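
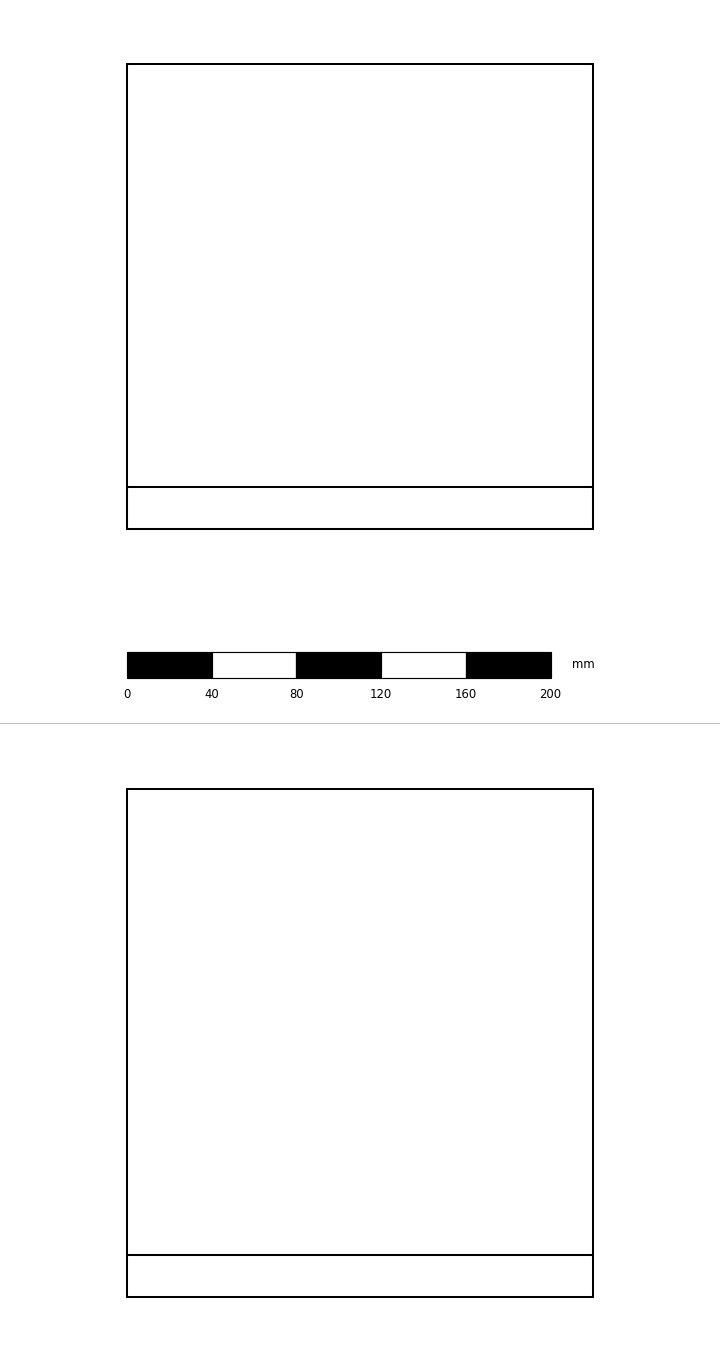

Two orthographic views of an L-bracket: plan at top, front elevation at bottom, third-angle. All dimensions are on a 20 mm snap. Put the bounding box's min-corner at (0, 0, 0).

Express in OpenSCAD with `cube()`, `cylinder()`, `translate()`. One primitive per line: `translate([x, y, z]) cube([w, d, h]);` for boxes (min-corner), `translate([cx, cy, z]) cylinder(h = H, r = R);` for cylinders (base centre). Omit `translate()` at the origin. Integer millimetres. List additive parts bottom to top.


cube([220, 220, 20]);
translate([0, 0, 20]) cube([220, 20, 220]);


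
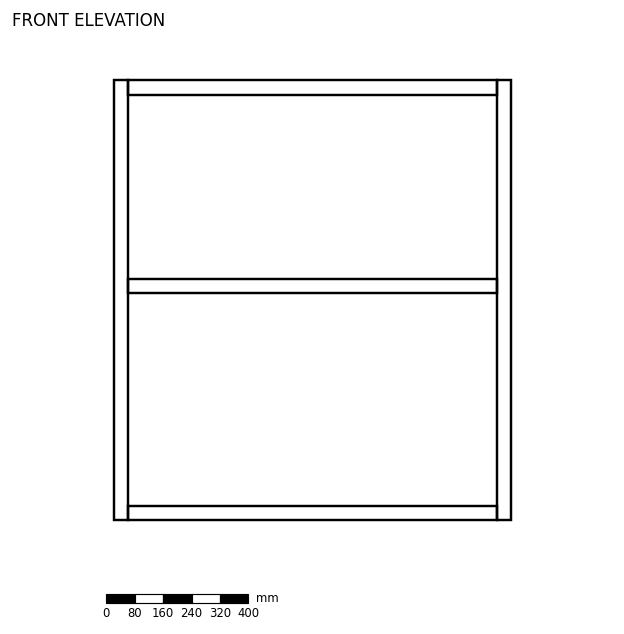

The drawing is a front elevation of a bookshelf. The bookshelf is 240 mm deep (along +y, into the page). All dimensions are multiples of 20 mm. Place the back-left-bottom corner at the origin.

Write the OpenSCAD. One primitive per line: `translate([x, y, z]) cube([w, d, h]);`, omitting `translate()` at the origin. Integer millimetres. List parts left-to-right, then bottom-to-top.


cube([40, 240, 1240]);
translate([40, 0, 0]) cube([1040, 240, 40]);
translate([40, 0, 640]) cube([1040, 240, 40]);
translate([40, 0, 1200]) cube([1040, 240, 40]);
translate([1080, 0, 0]) cube([40, 240, 1240]);


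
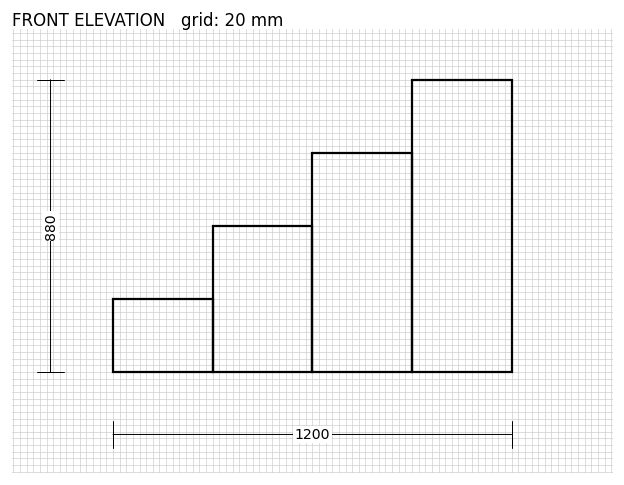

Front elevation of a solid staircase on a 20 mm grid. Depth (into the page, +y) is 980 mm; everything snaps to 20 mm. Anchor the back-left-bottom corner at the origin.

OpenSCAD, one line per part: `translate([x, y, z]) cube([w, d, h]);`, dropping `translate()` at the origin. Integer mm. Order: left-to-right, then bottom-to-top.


cube([300, 980, 220]);
translate([300, 0, 0]) cube([300, 980, 440]);
translate([600, 0, 0]) cube([300, 980, 660]);
translate([900, 0, 0]) cube([300, 980, 880]);


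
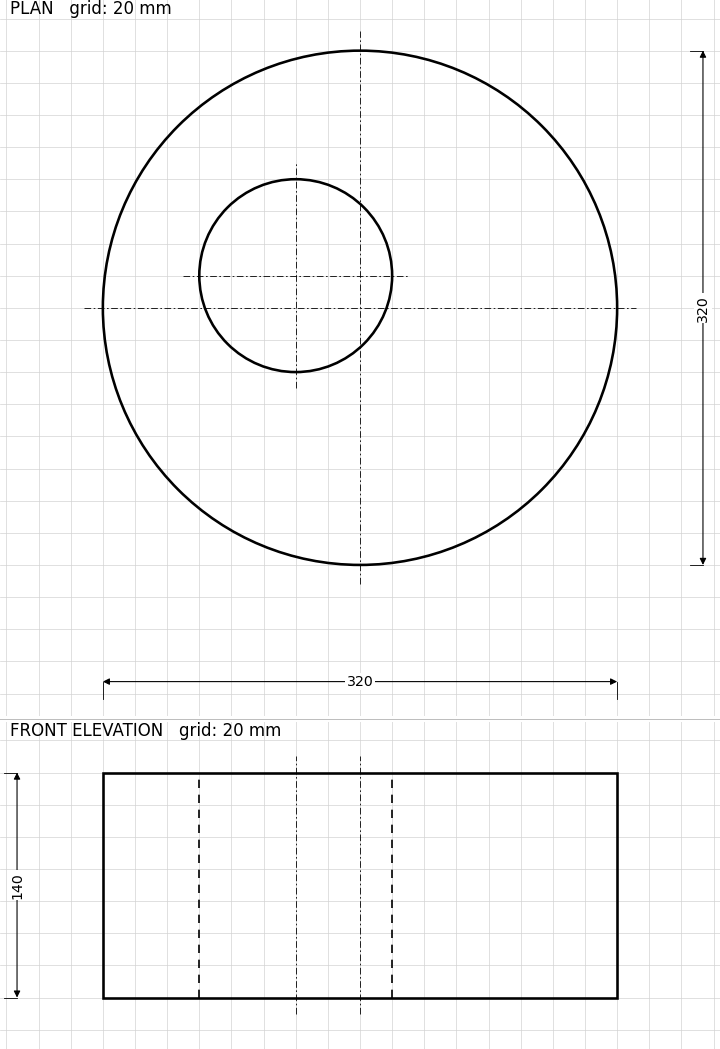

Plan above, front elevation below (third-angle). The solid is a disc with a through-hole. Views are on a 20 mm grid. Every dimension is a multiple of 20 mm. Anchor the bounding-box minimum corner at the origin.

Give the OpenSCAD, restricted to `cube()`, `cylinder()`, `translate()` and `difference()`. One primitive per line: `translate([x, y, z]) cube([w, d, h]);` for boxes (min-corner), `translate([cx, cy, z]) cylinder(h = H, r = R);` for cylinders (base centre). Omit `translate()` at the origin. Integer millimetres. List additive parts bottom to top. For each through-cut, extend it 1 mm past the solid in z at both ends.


difference() {
  translate([160, 160, 0]) cylinder(h = 140, r = 160);
  translate([120, 180, -1]) cylinder(h = 142, r = 60);
}


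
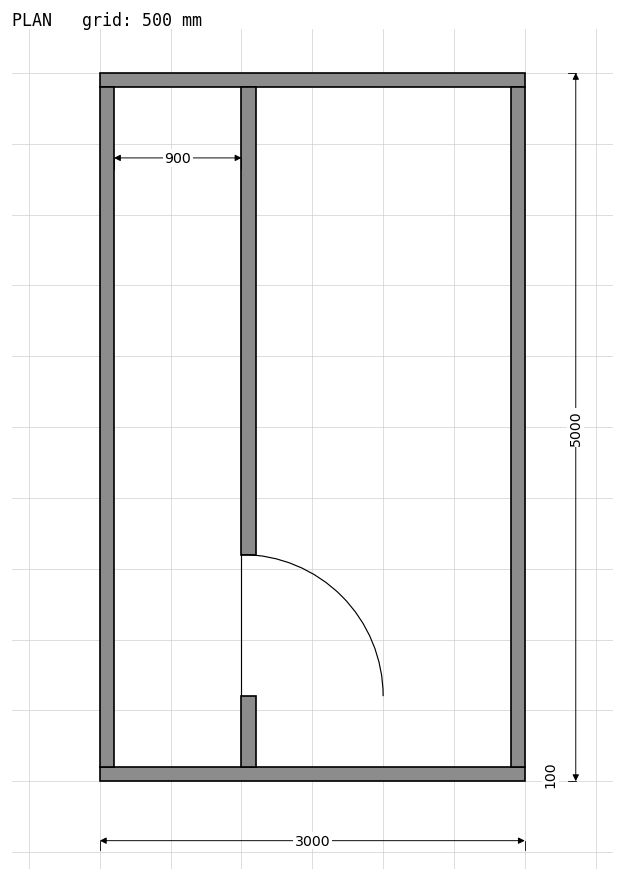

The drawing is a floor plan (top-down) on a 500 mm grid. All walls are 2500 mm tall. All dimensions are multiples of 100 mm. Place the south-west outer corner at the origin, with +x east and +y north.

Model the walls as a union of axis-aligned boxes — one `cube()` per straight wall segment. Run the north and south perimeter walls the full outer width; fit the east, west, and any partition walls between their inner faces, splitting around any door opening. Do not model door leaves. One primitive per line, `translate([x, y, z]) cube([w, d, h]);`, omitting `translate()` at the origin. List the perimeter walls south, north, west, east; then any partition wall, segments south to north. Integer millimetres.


cube([3000, 100, 2500]);
translate([0, 4900, 0]) cube([3000, 100, 2500]);
translate([0, 100, 0]) cube([100, 4800, 2500]);
translate([2900, 100, 0]) cube([100, 4800, 2500]);
translate([1000, 100, 0]) cube([100, 500, 2500]);
translate([1000, 1600, 0]) cube([100, 3300, 2500]);


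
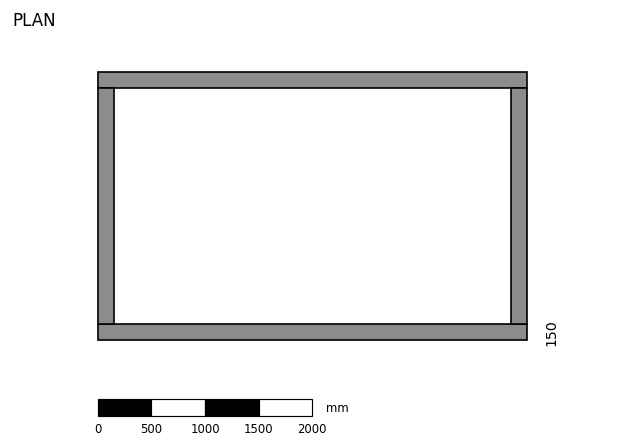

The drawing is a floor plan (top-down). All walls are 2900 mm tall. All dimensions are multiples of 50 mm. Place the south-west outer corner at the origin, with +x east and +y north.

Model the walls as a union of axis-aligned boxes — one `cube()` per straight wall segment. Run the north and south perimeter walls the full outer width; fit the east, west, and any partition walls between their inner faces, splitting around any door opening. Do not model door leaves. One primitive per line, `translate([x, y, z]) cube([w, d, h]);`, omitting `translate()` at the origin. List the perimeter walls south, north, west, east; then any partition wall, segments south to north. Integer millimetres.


cube([4000, 150, 2900]);
translate([0, 2350, 0]) cube([4000, 150, 2900]);
translate([0, 150, 0]) cube([150, 2200, 2900]);
translate([3850, 150, 0]) cube([150, 2200, 2900]);


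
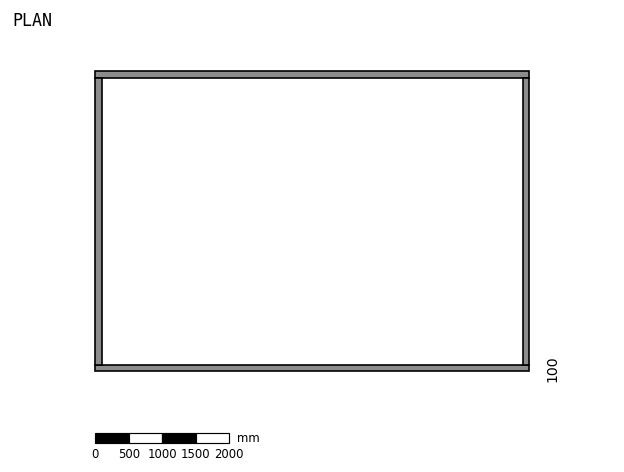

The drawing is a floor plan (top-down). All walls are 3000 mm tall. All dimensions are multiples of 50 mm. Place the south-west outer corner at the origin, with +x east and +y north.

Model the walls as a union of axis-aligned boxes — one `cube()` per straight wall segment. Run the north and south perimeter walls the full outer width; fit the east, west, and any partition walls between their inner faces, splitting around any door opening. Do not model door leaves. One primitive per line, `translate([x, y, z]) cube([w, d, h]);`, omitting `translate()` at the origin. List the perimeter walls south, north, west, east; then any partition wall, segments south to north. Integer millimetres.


cube([6500, 100, 3000]);
translate([0, 4400, 0]) cube([6500, 100, 3000]);
translate([0, 100, 0]) cube([100, 4300, 3000]);
translate([6400, 100, 0]) cube([100, 4300, 3000]);


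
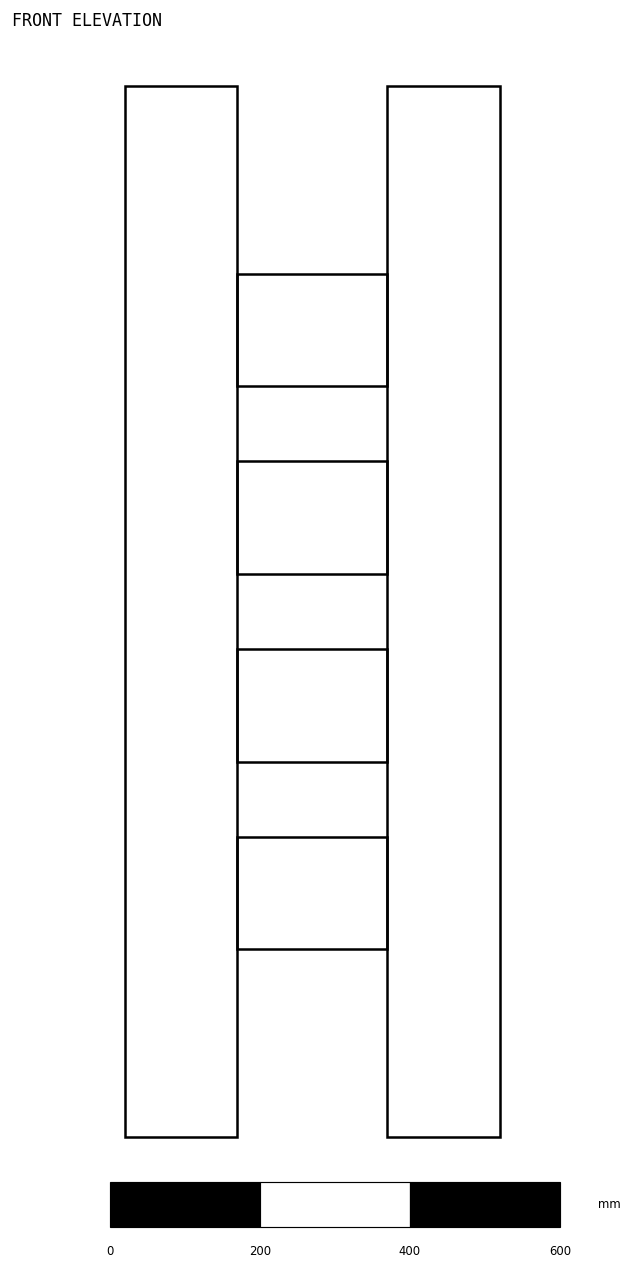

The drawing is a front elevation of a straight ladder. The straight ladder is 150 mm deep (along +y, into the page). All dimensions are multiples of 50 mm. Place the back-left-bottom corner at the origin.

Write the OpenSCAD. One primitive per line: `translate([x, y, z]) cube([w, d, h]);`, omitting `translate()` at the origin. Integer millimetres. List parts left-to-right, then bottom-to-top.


cube([150, 150, 1400]);
translate([150, 0, 250]) cube([200, 150, 150]);
translate([150, 0, 500]) cube([200, 150, 150]);
translate([150, 0, 750]) cube([200, 150, 150]);
translate([150, 0, 1000]) cube([200, 150, 150]);
translate([350, 0, 0]) cube([150, 150, 1400]);


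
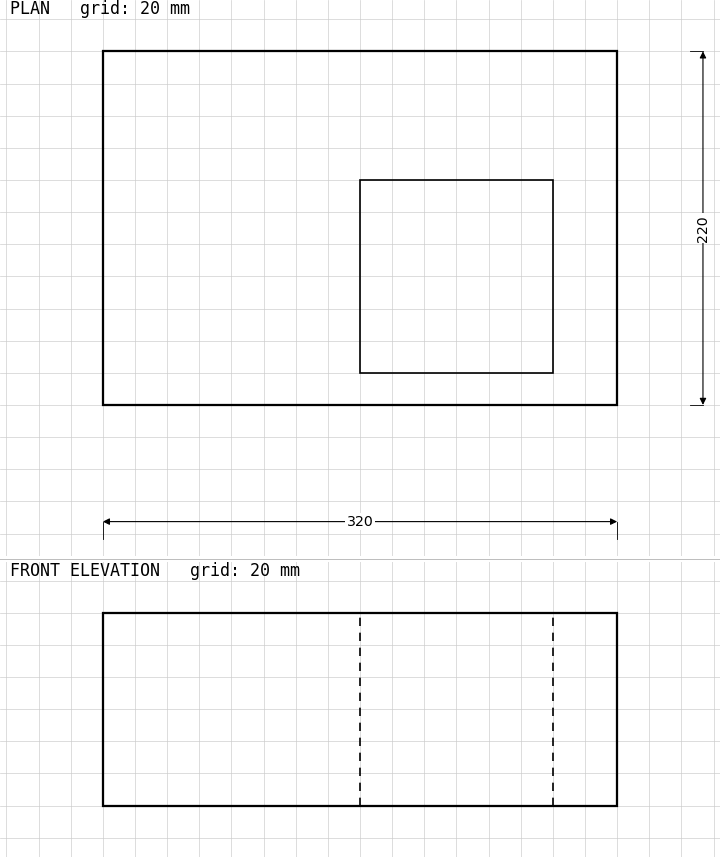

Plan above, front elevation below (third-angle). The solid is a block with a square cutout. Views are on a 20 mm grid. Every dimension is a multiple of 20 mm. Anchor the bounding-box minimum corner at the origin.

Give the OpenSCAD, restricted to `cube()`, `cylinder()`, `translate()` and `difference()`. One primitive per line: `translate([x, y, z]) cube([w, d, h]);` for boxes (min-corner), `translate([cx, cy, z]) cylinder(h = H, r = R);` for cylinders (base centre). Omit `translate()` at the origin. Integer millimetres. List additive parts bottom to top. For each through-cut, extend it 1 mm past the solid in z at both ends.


difference() {
  cube([320, 220, 120]);
  translate([160, 20, -1]) cube([120, 120, 122]);
}


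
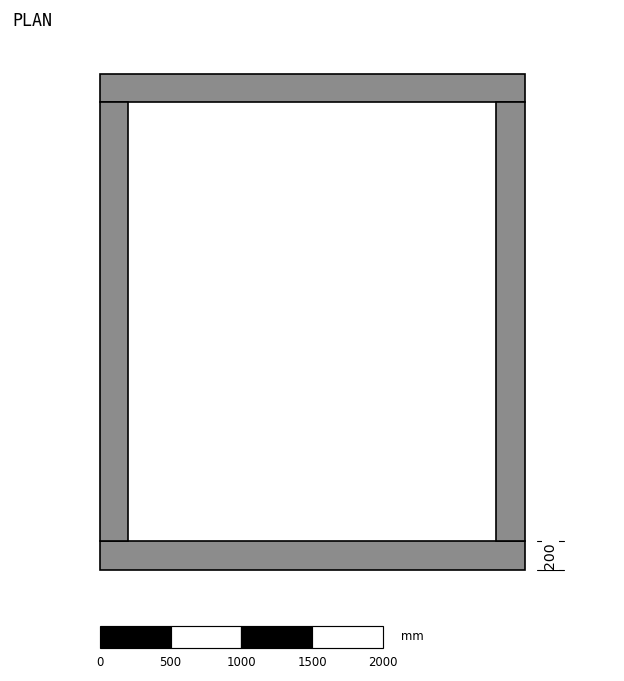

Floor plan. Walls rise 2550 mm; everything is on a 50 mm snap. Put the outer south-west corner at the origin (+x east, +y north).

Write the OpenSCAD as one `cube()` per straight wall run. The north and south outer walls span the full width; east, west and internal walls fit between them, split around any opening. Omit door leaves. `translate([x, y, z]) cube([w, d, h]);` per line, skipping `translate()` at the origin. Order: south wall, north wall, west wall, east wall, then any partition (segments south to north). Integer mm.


cube([3000, 200, 2550]);
translate([0, 3300, 0]) cube([3000, 200, 2550]);
translate([0, 200, 0]) cube([200, 3100, 2550]);
translate([2800, 200, 0]) cube([200, 3100, 2550]);


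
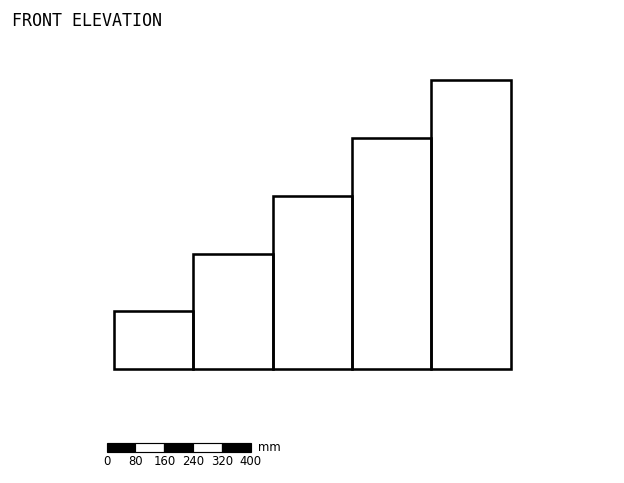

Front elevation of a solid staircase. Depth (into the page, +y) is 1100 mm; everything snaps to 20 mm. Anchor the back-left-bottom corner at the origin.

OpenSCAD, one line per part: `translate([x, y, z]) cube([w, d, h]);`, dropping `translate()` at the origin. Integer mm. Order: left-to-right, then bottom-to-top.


cube([220, 1100, 160]);
translate([220, 0, 0]) cube([220, 1100, 320]);
translate([440, 0, 0]) cube([220, 1100, 480]);
translate([660, 0, 0]) cube([220, 1100, 640]);
translate([880, 0, 0]) cube([220, 1100, 800]);


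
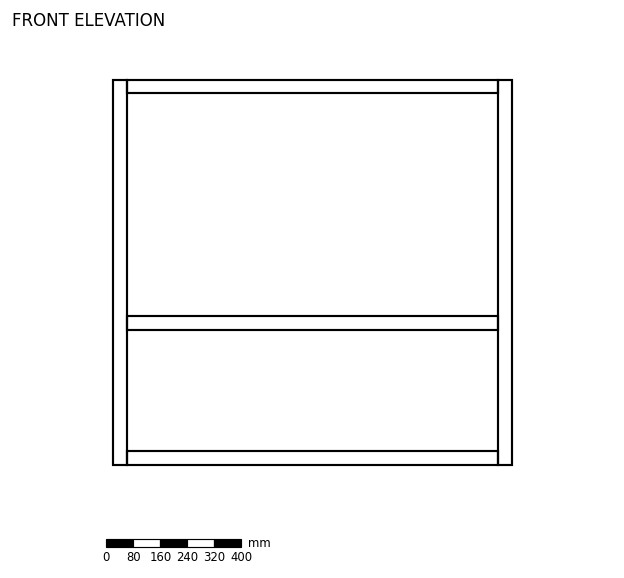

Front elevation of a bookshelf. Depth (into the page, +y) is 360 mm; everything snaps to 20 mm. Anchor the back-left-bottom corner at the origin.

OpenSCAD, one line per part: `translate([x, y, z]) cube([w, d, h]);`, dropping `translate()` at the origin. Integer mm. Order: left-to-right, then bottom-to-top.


cube([40, 360, 1140]);
translate([40, 0, 0]) cube([1100, 360, 40]);
translate([40, 0, 400]) cube([1100, 360, 40]);
translate([40, 0, 1100]) cube([1100, 360, 40]);
translate([1140, 0, 0]) cube([40, 360, 1140]);


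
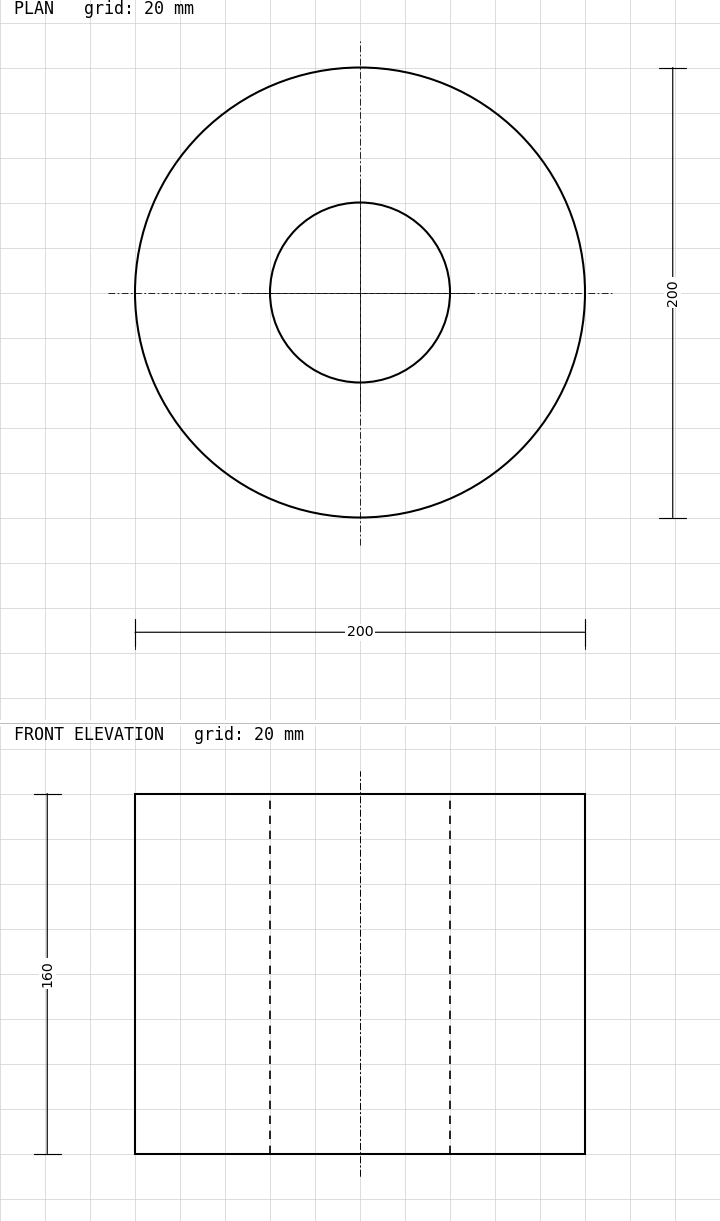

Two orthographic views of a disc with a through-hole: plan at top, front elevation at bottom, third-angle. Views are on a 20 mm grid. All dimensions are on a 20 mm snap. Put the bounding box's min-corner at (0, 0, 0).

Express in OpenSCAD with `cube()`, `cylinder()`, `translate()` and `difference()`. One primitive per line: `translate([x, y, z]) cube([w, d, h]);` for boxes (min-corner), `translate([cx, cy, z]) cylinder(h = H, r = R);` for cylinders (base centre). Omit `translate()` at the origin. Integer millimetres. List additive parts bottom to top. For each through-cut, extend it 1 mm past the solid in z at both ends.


difference() {
  translate([100, 100, 0]) cylinder(h = 160, r = 100);
  translate([100, 100, -1]) cylinder(h = 162, r = 40);
}


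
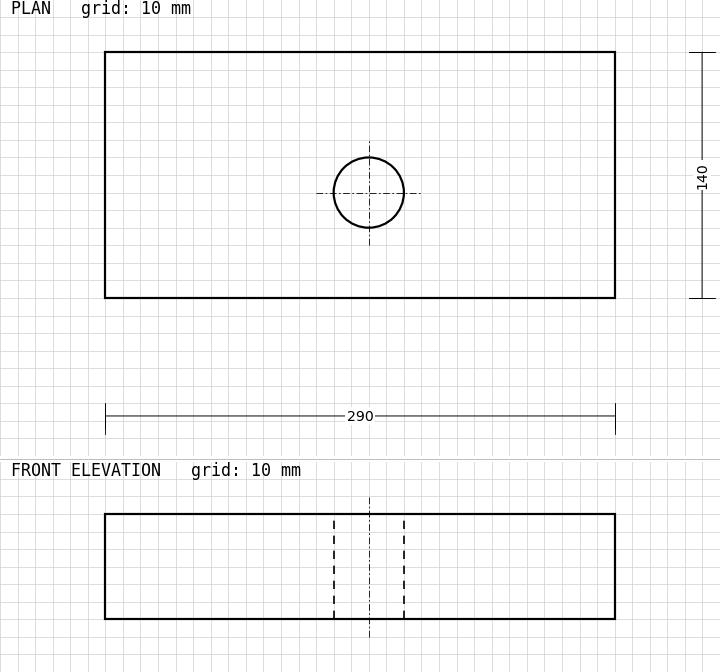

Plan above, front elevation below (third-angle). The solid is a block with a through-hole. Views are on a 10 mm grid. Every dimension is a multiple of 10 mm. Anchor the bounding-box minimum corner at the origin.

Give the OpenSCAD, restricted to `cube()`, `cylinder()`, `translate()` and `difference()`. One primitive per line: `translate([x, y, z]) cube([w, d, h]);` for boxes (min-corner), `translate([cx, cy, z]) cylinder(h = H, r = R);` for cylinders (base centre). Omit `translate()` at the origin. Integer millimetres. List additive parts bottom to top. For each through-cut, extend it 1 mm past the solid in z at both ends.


difference() {
  cube([290, 140, 60]);
  translate([150, 60, -1]) cylinder(h = 62, r = 20);
}


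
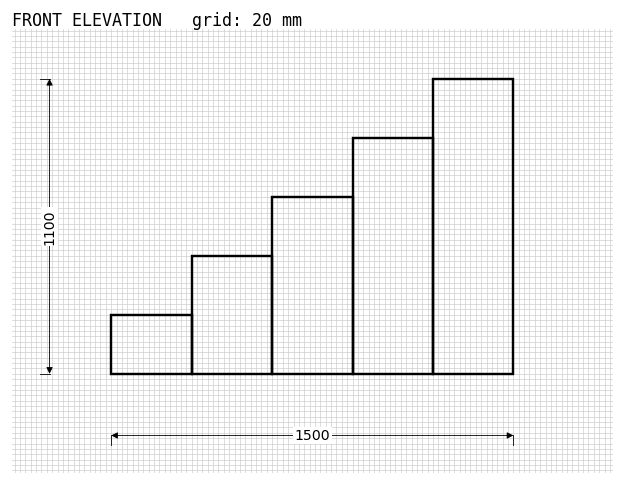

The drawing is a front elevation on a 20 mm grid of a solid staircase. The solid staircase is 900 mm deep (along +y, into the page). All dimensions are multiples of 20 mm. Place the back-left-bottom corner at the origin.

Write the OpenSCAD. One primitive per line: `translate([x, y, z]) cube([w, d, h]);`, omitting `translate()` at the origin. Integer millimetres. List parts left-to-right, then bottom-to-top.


cube([300, 900, 220]);
translate([300, 0, 0]) cube([300, 900, 440]);
translate([600, 0, 0]) cube([300, 900, 660]);
translate([900, 0, 0]) cube([300, 900, 880]);
translate([1200, 0, 0]) cube([300, 900, 1100]);


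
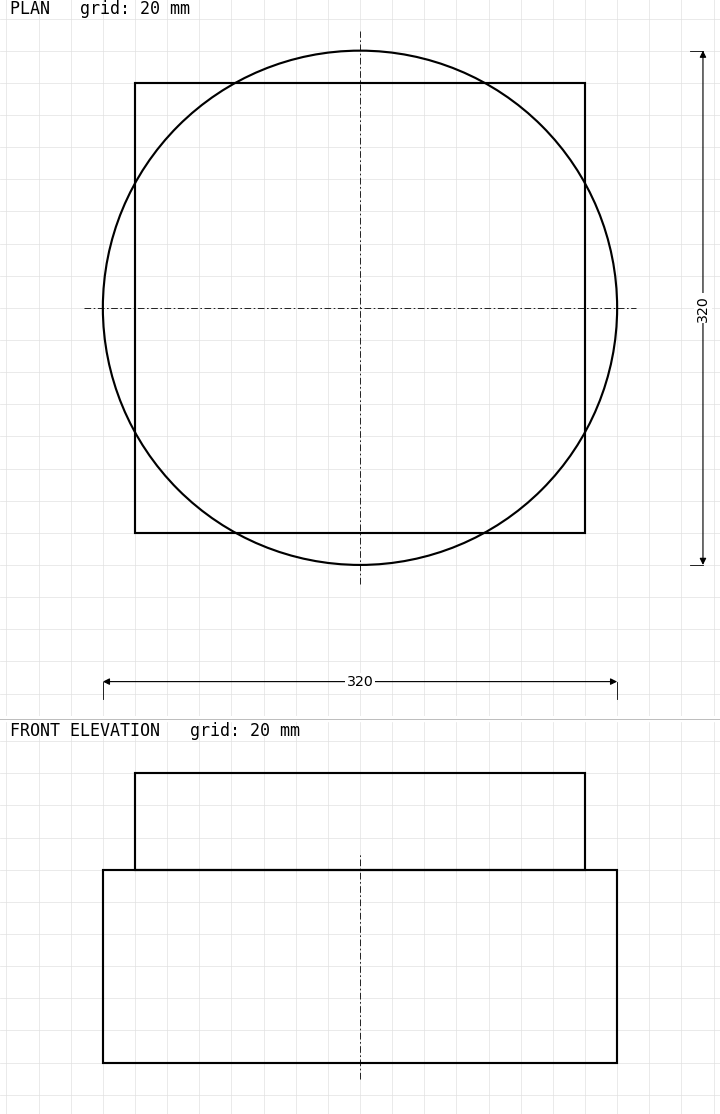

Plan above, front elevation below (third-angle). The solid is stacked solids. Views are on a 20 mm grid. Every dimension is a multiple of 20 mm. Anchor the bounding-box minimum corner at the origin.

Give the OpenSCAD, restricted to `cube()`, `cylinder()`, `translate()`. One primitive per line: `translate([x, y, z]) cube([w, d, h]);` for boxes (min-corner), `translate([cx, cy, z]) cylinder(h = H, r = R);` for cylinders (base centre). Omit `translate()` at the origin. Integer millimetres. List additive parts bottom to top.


translate([160, 160, 0]) cylinder(h = 120, r = 160);
translate([20, 20, 120]) cube([280, 280, 60]);


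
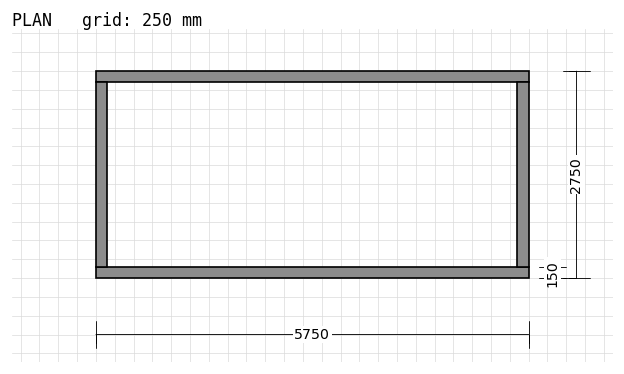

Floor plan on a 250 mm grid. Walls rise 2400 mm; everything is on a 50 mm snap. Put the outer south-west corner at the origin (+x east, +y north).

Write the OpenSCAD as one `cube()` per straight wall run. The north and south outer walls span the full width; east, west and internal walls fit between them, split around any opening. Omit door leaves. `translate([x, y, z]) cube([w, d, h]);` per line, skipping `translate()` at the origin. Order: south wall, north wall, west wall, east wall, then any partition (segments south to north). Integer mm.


cube([5750, 150, 2400]);
translate([0, 2600, 0]) cube([5750, 150, 2400]);
translate([0, 150, 0]) cube([150, 2450, 2400]);
translate([5600, 150, 0]) cube([150, 2450, 2400]);


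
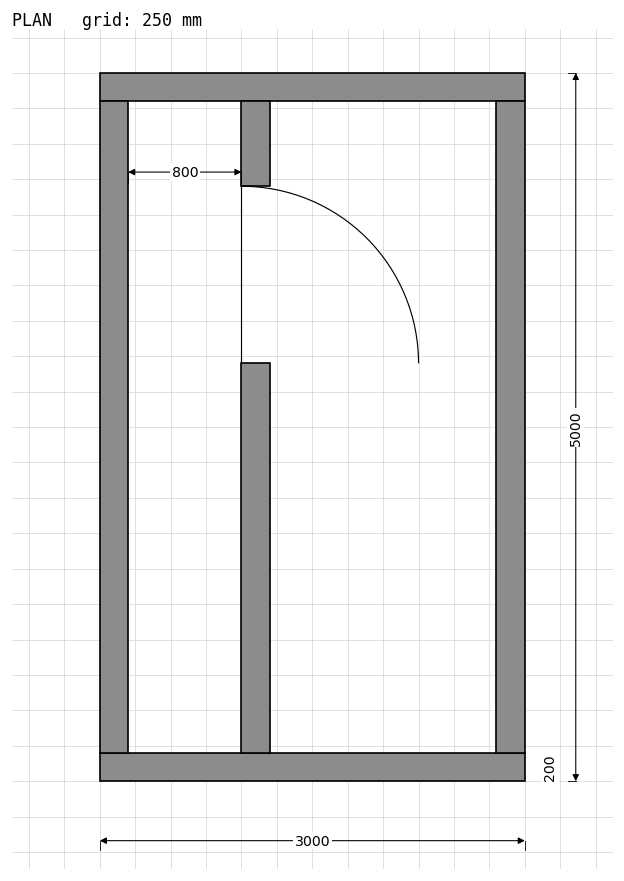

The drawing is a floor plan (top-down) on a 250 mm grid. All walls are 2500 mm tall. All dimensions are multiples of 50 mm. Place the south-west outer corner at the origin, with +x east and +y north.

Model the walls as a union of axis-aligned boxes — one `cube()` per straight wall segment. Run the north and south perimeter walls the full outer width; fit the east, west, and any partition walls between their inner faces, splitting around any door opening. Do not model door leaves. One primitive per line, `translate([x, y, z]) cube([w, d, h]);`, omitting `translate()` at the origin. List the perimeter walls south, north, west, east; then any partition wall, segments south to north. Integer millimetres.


cube([3000, 200, 2500]);
translate([0, 4800, 0]) cube([3000, 200, 2500]);
translate([0, 200, 0]) cube([200, 4600, 2500]);
translate([2800, 200, 0]) cube([200, 4600, 2500]);
translate([1000, 200, 0]) cube([200, 2750, 2500]);
translate([1000, 4200, 0]) cube([200, 600, 2500]);


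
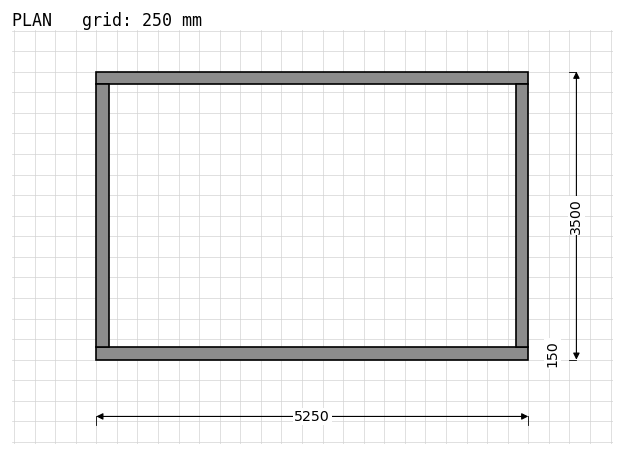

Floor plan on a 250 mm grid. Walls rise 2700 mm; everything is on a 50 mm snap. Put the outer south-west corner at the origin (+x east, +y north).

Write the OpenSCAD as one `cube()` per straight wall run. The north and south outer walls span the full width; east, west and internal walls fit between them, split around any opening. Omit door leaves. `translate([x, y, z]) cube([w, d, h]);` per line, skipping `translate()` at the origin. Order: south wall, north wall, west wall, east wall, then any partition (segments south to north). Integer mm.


cube([5250, 150, 2700]);
translate([0, 3350, 0]) cube([5250, 150, 2700]);
translate([0, 150, 0]) cube([150, 3200, 2700]);
translate([5100, 150, 0]) cube([150, 3200, 2700]);


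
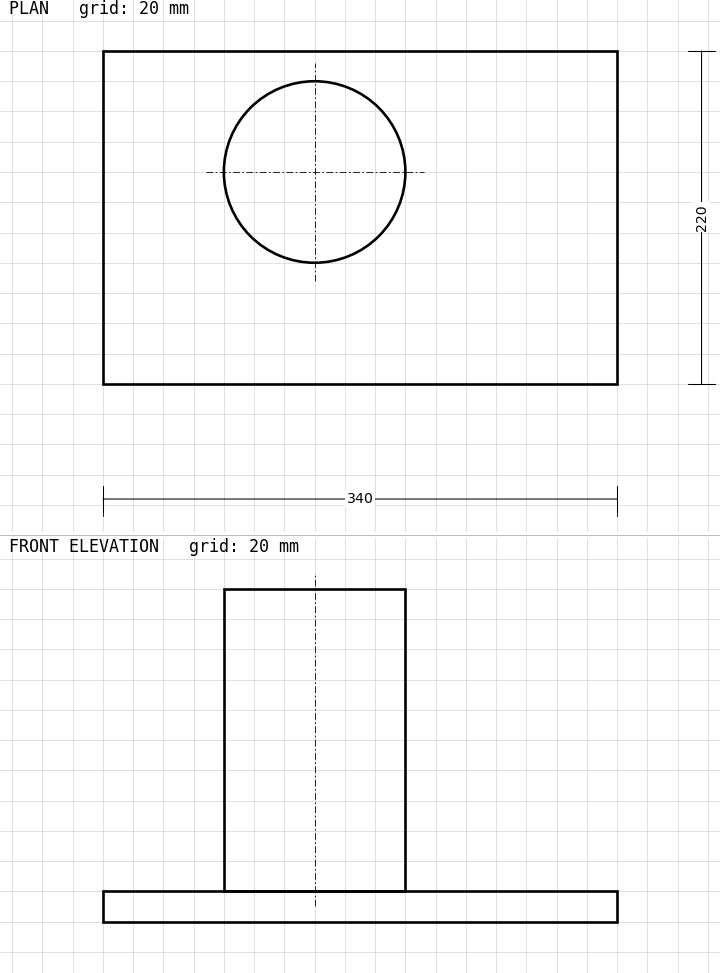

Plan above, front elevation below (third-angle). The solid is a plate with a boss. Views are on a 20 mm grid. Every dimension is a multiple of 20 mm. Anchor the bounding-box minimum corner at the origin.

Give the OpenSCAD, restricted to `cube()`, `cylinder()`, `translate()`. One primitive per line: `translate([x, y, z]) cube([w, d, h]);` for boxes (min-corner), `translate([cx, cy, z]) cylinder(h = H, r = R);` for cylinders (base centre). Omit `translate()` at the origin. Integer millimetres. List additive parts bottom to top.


cube([340, 220, 20]);
translate([140, 140, 20]) cylinder(h = 200, r = 60);


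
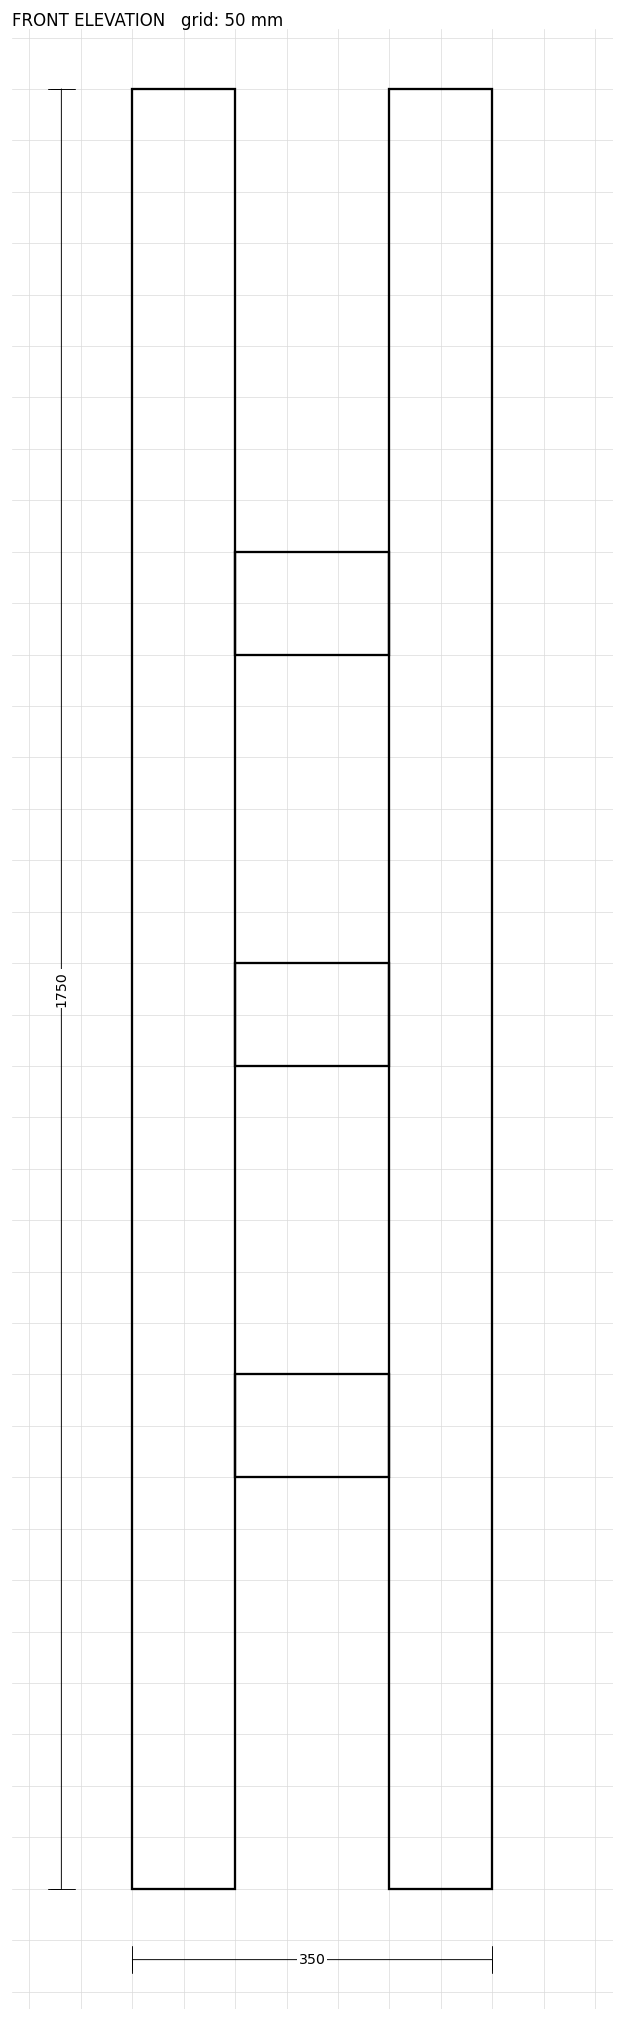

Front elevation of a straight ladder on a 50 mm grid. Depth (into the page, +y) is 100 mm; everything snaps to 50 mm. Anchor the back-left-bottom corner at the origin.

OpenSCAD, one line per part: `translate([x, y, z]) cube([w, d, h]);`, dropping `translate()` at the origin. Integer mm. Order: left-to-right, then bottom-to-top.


cube([100, 100, 1750]);
translate([100, 0, 400]) cube([150, 100, 100]);
translate([100, 0, 800]) cube([150, 100, 100]);
translate([100, 0, 1200]) cube([150, 100, 100]);
translate([250, 0, 0]) cube([100, 100, 1750]);


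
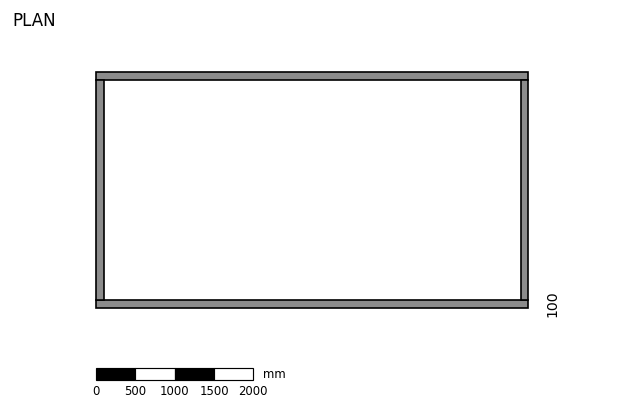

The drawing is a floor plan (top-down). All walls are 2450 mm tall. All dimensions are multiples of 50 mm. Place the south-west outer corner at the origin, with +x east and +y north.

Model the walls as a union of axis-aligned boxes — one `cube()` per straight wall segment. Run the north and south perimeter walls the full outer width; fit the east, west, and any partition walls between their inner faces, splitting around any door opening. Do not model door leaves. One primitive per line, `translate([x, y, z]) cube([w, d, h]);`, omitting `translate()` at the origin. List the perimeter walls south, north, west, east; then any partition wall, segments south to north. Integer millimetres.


cube([5500, 100, 2450]);
translate([0, 2900, 0]) cube([5500, 100, 2450]);
translate([0, 100, 0]) cube([100, 2800, 2450]);
translate([5400, 100, 0]) cube([100, 2800, 2450]);


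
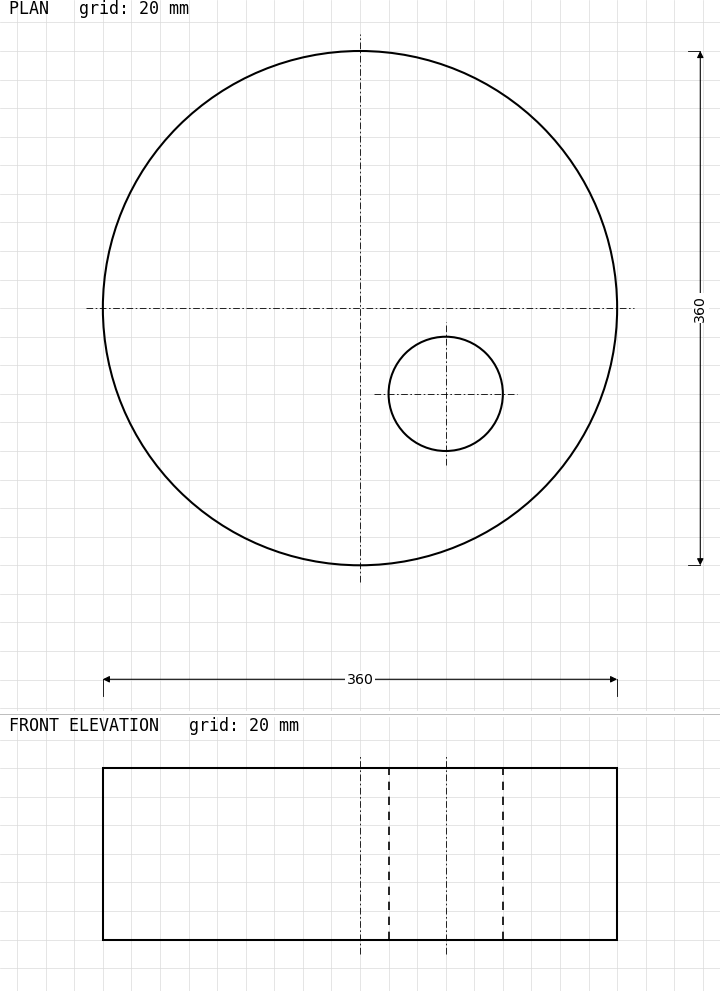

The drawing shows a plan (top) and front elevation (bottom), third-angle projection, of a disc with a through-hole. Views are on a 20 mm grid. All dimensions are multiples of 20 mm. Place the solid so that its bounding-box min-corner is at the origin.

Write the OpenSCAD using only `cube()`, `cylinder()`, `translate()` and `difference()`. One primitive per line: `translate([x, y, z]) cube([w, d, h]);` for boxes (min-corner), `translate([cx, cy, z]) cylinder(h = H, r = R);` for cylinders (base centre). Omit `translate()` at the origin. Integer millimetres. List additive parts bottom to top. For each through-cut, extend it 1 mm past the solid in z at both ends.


difference() {
  translate([180, 180, 0]) cylinder(h = 120, r = 180);
  translate([240, 120, -1]) cylinder(h = 122, r = 40);
}


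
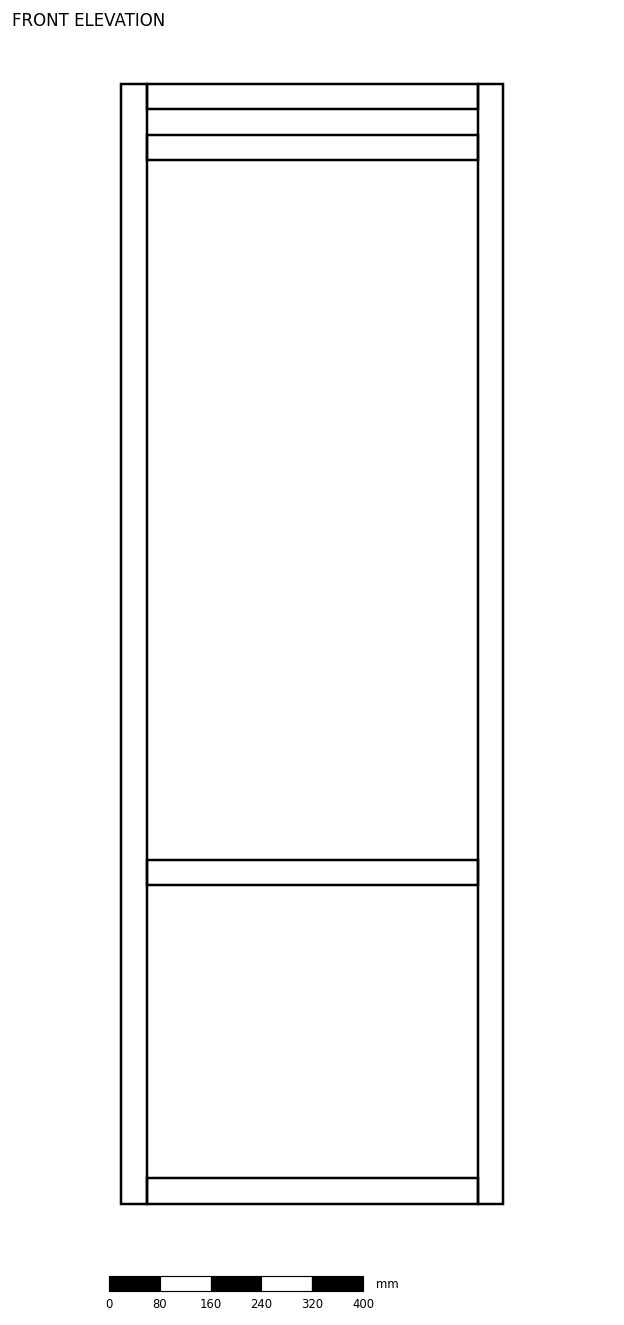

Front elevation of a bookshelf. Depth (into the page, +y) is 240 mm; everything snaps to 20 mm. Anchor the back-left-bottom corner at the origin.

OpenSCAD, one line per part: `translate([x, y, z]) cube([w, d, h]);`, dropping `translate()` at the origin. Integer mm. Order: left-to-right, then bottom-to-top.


cube([40, 240, 1760]);
translate([40, 0, 0]) cube([520, 240, 40]);
translate([40, 0, 500]) cube([520, 240, 40]);
translate([40, 0, 1640]) cube([520, 240, 40]);
translate([40, 0, 1720]) cube([520, 240, 40]);
translate([560, 0, 0]) cube([40, 240, 1760]);


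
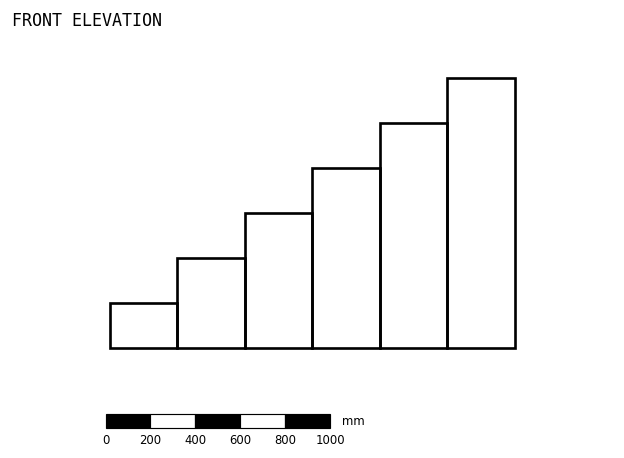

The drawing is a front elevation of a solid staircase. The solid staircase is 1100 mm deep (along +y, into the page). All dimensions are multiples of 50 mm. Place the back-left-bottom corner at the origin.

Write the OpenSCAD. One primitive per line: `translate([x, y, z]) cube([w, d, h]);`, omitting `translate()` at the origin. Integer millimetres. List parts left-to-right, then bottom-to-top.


cube([300, 1100, 200]);
translate([300, 0, 0]) cube([300, 1100, 400]);
translate([600, 0, 0]) cube([300, 1100, 600]);
translate([900, 0, 0]) cube([300, 1100, 800]);
translate([1200, 0, 0]) cube([300, 1100, 1000]);
translate([1500, 0, 0]) cube([300, 1100, 1200]);


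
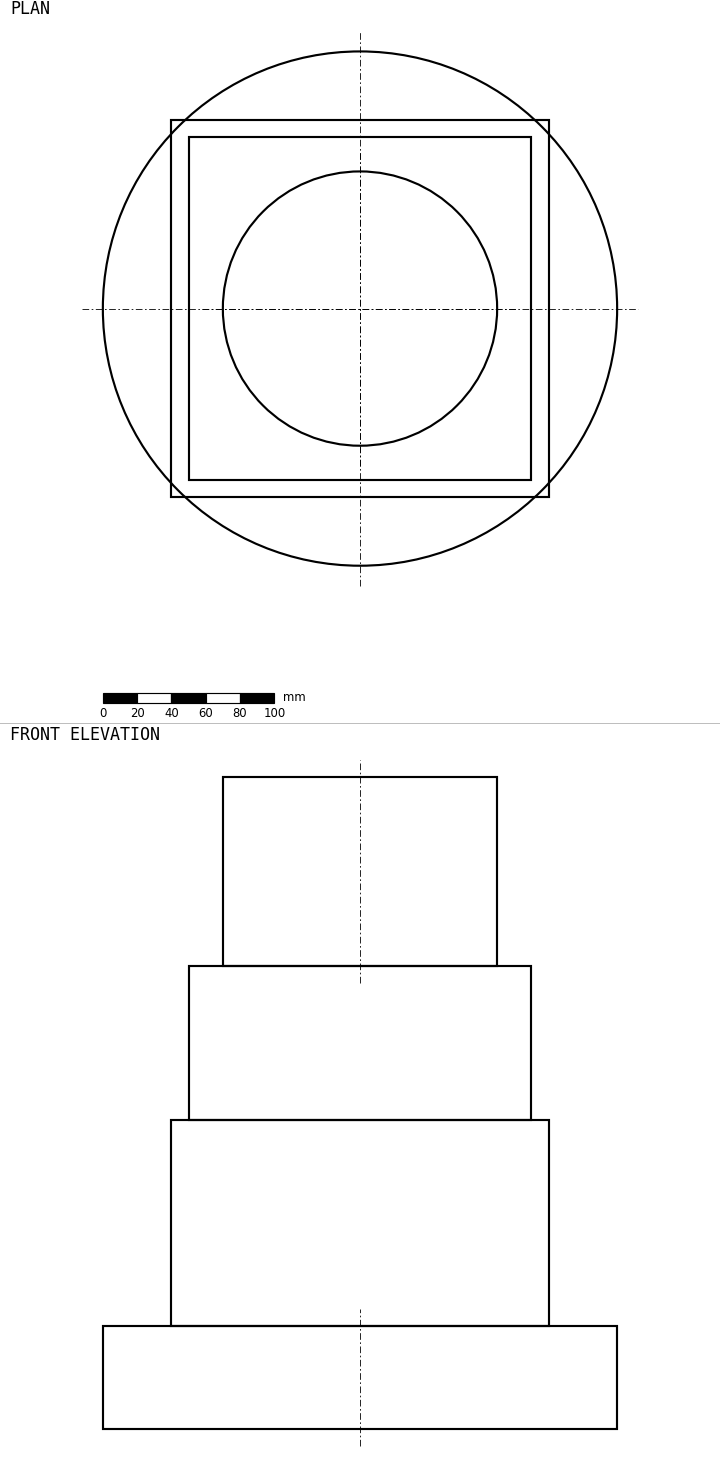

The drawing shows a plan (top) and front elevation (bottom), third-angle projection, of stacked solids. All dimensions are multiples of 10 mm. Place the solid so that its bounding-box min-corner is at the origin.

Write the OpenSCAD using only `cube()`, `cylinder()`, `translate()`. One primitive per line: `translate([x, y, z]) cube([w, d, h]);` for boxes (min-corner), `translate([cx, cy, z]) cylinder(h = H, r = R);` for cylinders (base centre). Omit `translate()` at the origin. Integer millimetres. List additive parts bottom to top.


translate([150, 150, 0]) cylinder(h = 60, r = 150);
translate([40, 40, 60]) cube([220, 220, 120]);
translate([50, 50, 180]) cube([200, 200, 90]);
translate([150, 150, 270]) cylinder(h = 110, r = 80);


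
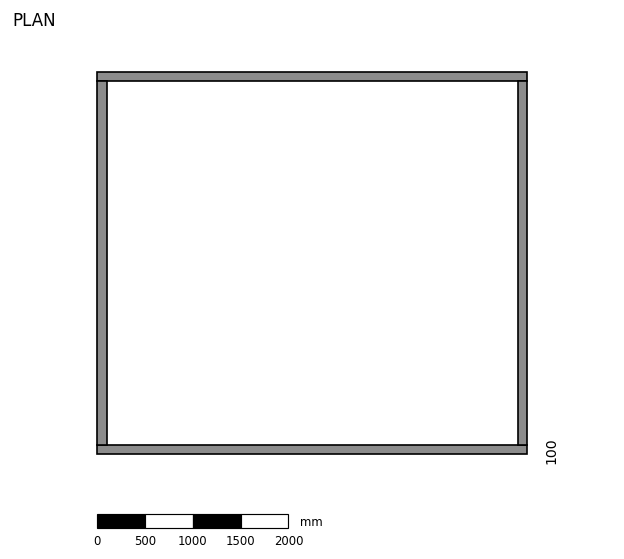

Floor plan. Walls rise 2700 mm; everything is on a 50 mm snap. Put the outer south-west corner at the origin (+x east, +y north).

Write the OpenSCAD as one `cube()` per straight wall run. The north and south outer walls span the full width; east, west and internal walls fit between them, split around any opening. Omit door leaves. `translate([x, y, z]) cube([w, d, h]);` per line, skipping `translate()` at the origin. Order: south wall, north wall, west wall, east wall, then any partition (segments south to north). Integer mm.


cube([4500, 100, 2700]);
translate([0, 3900, 0]) cube([4500, 100, 2700]);
translate([0, 100, 0]) cube([100, 3800, 2700]);
translate([4400, 100, 0]) cube([100, 3800, 2700]);


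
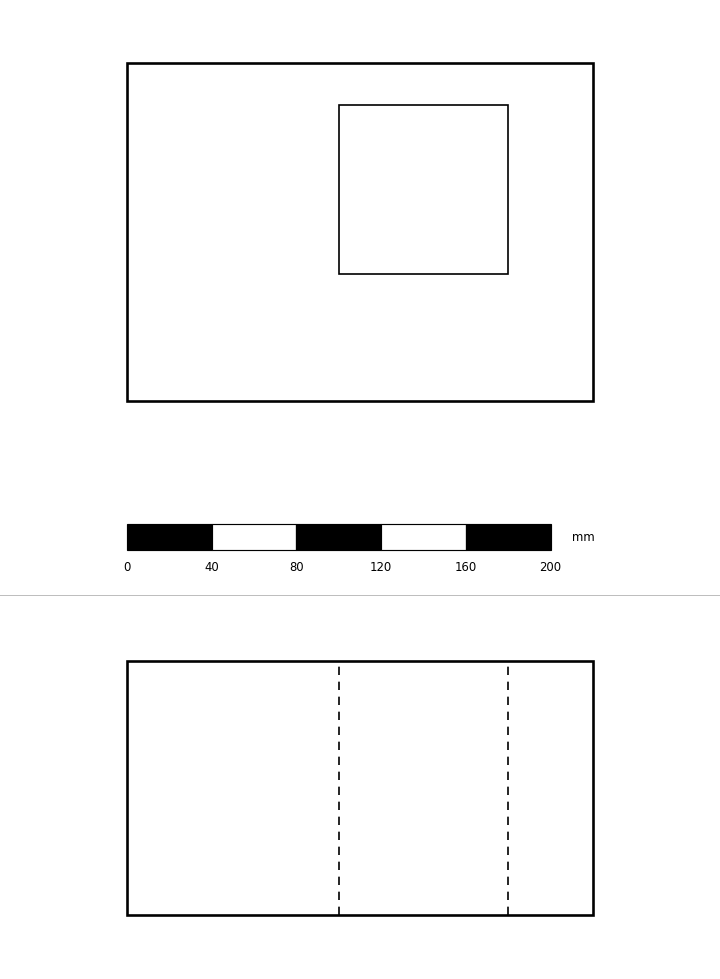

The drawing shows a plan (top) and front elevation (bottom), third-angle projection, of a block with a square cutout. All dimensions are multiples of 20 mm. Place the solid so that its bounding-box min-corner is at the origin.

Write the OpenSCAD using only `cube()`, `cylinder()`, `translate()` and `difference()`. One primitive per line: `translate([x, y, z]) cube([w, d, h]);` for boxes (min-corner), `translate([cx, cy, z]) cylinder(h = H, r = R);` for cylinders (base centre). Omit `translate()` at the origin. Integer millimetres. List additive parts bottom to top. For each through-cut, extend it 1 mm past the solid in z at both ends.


difference() {
  cube([220, 160, 120]);
  translate([100, 60, -1]) cube([80, 80, 122]);
}


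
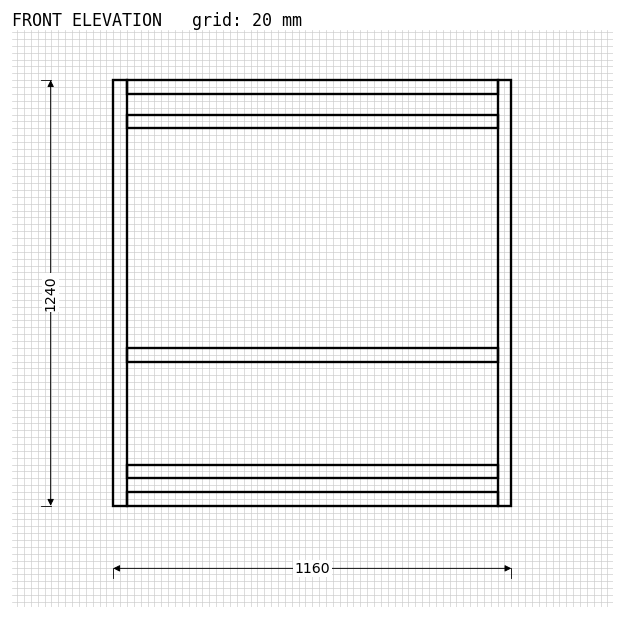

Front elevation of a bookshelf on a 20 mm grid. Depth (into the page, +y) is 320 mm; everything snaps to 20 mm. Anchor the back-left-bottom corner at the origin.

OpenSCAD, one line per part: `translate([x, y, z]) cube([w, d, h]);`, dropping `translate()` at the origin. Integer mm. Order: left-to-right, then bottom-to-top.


cube([40, 320, 1240]);
translate([40, 0, 0]) cube([1080, 320, 40]);
translate([40, 0, 80]) cube([1080, 320, 40]);
translate([40, 0, 420]) cube([1080, 320, 40]);
translate([40, 0, 1100]) cube([1080, 320, 40]);
translate([40, 0, 1200]) cube([1080, 320, 40]);
translate([1120, 0, 0]) cube([40, 320, 1240]);


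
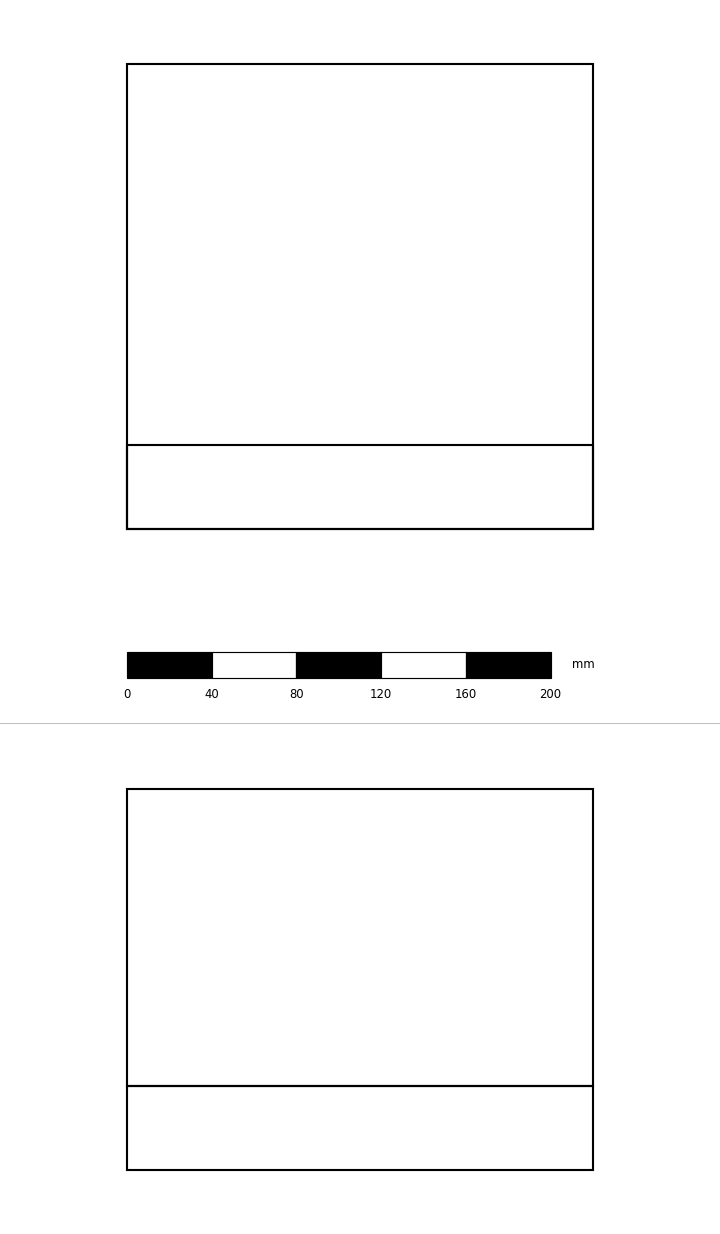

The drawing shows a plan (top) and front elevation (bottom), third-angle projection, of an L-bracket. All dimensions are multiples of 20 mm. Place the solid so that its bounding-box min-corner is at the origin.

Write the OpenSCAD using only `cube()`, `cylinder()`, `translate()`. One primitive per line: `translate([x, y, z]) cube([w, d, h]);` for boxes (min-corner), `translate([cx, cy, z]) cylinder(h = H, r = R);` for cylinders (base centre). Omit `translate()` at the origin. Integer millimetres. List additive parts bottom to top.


cube([220, 220, 40]);
translate([0, 0, 40]) cube([220, 40, 140]);


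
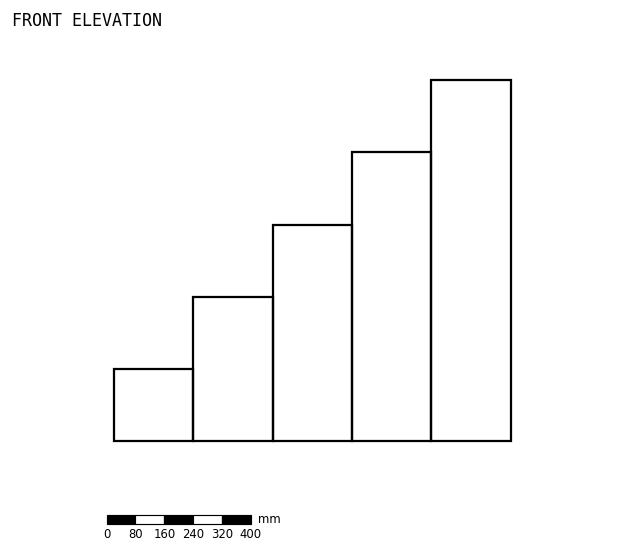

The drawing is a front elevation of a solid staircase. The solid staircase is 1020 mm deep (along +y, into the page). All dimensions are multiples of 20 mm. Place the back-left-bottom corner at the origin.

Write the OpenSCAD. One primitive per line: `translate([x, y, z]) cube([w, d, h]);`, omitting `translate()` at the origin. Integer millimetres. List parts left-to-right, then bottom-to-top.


cube([220, 1020, 200]);
translate([220, 0, 0]) cube([220, 1020, 400]);
translate([440, 0, 0]) cube([220, 1020, 600]);
translate([660, 0, 0]) cube([220, 1020, 800]);
translate([880, 0, 0]) cube([220, 1020, 1000]);


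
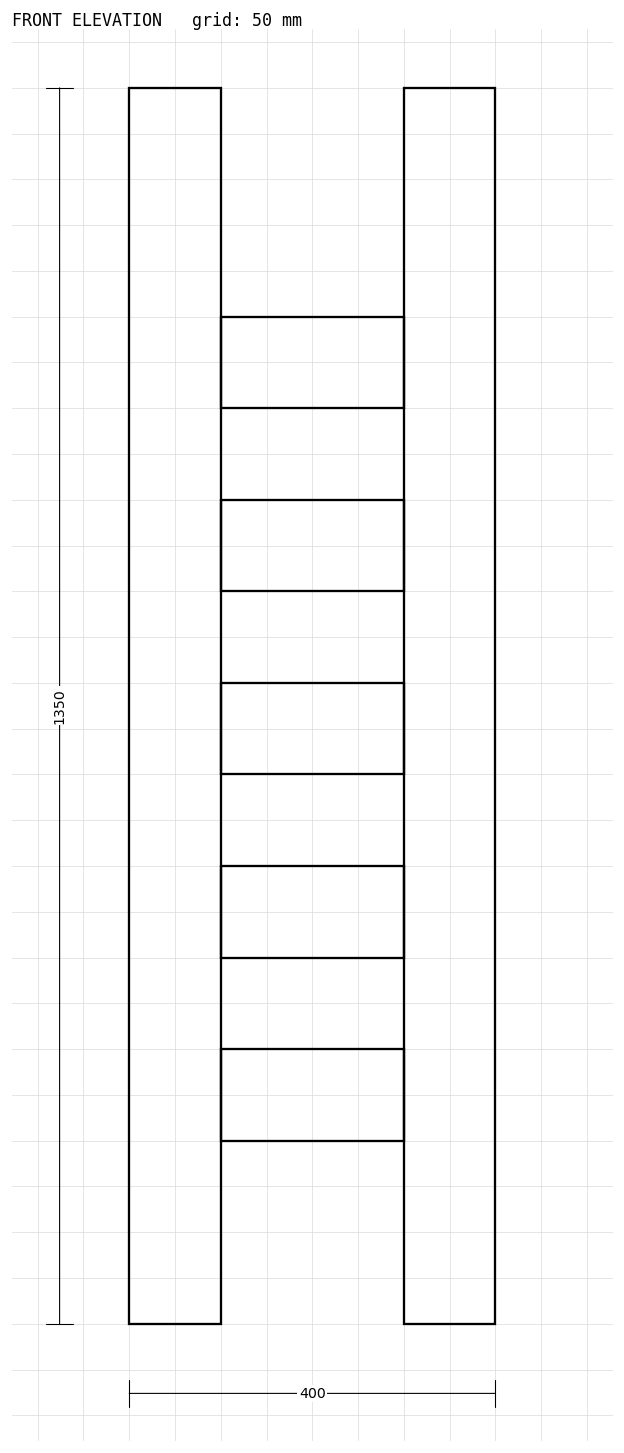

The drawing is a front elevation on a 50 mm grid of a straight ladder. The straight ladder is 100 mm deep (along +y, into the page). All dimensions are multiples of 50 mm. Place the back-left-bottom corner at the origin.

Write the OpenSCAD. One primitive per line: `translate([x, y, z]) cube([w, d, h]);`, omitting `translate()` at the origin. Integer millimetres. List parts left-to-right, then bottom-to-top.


cube([100, 100, 1350]);
translate([100, 0, 200]) cube([200, 100, 100]);
translate([100, 0, 400]) cube([200, 100, 100]);
translate([100, 0, 600]) cube([200, 100, 100]);
translate([100, 0, 800]) cube([200, 100, 100]);
translate([100, 0, 1000]) cube([200, 100, 100]);
translate([300, 0, 0]) cube([100, 100, 1350]);


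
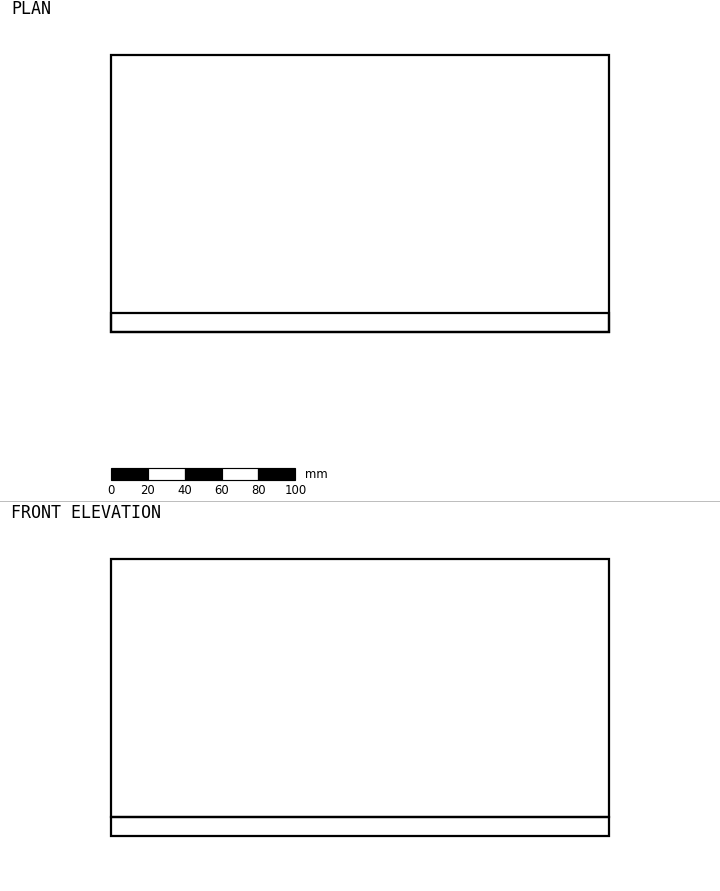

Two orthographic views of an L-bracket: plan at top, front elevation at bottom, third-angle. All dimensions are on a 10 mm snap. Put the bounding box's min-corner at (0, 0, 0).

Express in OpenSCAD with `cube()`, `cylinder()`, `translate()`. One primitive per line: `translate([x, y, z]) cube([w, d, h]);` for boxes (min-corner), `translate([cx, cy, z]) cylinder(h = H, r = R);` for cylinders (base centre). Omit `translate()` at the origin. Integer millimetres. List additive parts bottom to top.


cube([270, 150, 10]);
translate([0, 0, 10]) cube([270, 10, 140]);


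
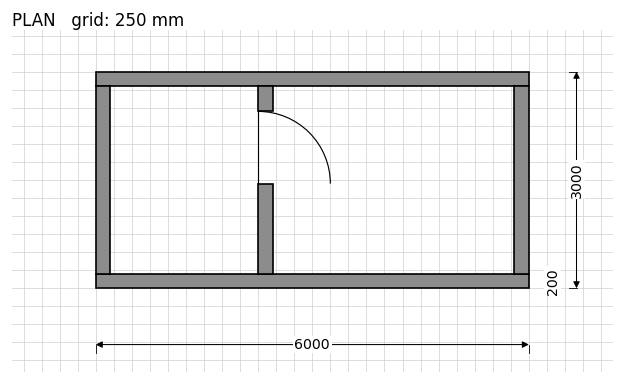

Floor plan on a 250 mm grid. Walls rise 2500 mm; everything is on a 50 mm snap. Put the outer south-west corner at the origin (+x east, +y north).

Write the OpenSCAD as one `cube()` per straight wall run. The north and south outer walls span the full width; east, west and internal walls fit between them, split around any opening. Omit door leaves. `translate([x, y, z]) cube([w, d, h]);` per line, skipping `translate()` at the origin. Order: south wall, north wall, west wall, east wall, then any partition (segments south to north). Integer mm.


cube([6000, 200, 2500]);
translate([0, 2800, 0]) cube([6000, 200, 2500]);
translate([0, 200, 0]) cube([200, 2600, 2500]);
translate([5800, 200, 0]) cube([200, 2600, 2500]);
translate([2250, 200, 0]) cube([200, 1250, 2500]);
translate([2250, 2450, 0]) cube([200, 350, 2500]);


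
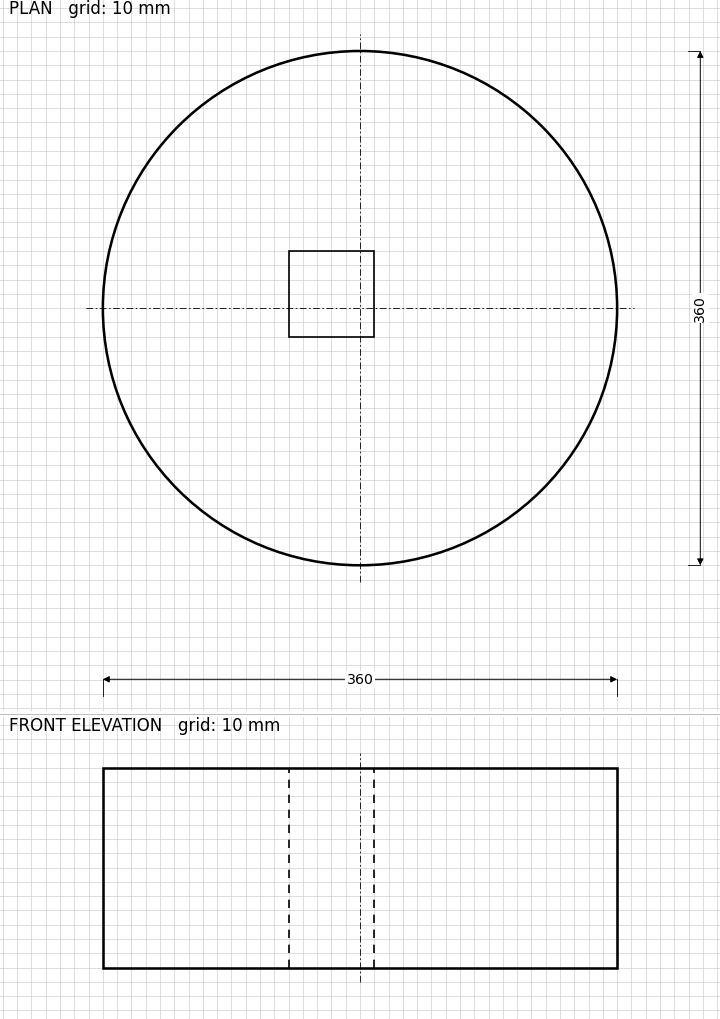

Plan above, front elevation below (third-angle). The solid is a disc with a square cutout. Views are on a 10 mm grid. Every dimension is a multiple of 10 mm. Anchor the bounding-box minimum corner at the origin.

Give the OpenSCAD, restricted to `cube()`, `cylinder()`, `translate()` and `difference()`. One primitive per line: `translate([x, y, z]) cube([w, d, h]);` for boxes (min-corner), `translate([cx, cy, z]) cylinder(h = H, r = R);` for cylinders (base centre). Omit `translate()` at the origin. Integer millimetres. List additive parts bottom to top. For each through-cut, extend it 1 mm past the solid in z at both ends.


difference() {
  translate([180, 180, 0]) cylinder(h = 140, r = 180);
  translate([130, 160, -1]) cube([60, 60, 142]);
}


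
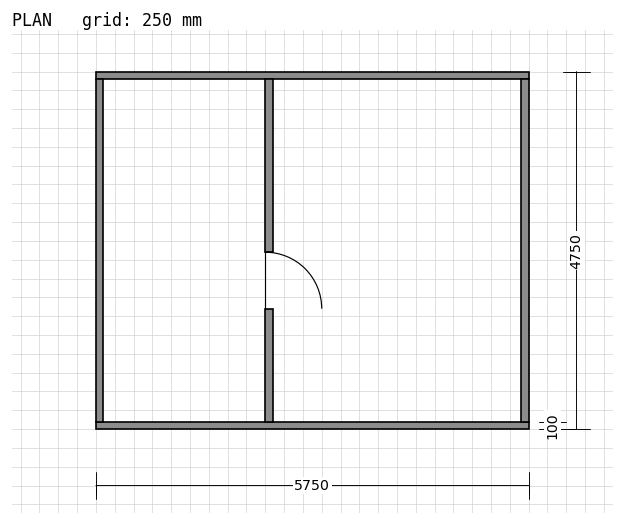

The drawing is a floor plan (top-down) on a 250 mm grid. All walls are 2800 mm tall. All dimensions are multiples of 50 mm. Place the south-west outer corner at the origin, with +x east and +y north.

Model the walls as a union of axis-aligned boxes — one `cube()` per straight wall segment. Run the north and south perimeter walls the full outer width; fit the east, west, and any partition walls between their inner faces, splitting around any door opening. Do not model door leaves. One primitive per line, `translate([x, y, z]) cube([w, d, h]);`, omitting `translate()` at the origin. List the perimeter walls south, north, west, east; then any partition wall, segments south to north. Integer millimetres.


cube([5750, 100, 2800]);
translate([0, 4650, 0]) cube([5750, 100, 2800]);
translate([0, 100, 0]) cube([100, 4550, 2800]);
translate([5650, 100, 0]) cube([100, 4550, 2800]);
translate([2250, 100, 0]) cube([100, 1500, 2800]);
translate([2250, 2350, 0]) cube([100, 2300, 2800]);


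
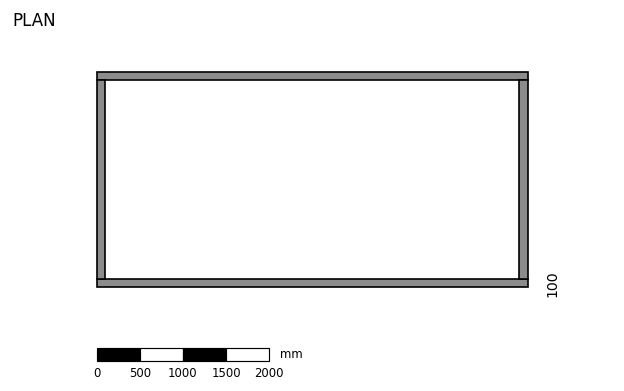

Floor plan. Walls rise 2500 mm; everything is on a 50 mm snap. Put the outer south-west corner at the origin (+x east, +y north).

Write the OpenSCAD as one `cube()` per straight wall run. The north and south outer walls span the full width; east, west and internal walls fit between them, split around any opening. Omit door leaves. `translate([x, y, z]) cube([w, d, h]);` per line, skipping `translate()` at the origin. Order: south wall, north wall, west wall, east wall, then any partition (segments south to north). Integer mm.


cube([5000, 100, 2500]);
translate([0, 2400, 0]) cube([5000, 100, 2500]);
translate([0, 100, 0]) cube([100, 2300, 2500]);
translate([4900, 100, 0]) cube([100, 2300, 2500]);


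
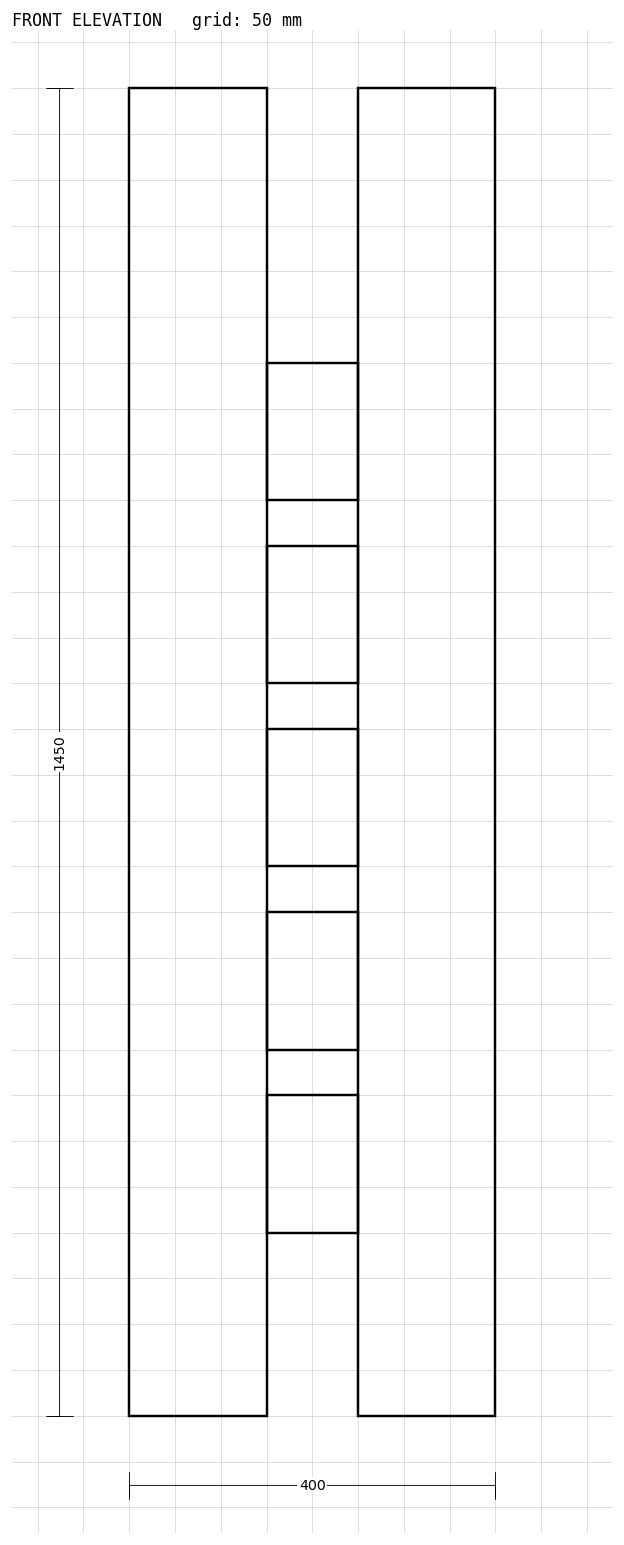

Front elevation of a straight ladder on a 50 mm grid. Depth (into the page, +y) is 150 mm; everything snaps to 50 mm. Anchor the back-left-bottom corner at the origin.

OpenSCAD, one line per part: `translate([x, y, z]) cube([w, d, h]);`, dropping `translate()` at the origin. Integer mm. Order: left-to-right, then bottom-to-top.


cube([150, 150, 1450]);
translate([150, 0, 200]) cube([100, 150, 150]);
translate([150, 0, 400]) cube([100, 150, 150]);
translate([150, 0, 600]) cube([100, 150, 150]);
translate([150, 0, 800]) cube([100, 150, 150]);
translate([150, 0, 1000]) cube([100, 150, 150]);
translate([250, 0, 0]) cube([150, 150, 1450]);
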